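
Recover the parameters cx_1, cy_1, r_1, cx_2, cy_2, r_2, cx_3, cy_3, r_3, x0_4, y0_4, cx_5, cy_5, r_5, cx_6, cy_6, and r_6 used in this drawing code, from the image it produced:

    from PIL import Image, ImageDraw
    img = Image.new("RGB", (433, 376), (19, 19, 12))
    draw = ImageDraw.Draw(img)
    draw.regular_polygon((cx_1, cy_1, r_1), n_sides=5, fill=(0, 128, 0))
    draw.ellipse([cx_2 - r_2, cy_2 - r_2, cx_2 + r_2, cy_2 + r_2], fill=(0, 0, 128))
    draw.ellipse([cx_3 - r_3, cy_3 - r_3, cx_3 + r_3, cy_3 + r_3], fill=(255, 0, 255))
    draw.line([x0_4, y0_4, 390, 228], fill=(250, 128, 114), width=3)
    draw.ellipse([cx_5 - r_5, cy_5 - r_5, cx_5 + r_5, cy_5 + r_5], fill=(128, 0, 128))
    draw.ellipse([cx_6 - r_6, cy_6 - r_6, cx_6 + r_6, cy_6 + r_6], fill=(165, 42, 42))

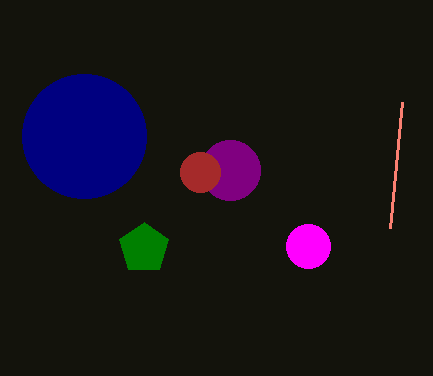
cx_1 = 144, cy_1 = 248, r_1 = 26, cx_2 = 84, cy_2 = 136, r_2 = 62, cx_3 = 308, cy_3 = 246, r_3 = 22, x0_4 = 402, y0_4 = 102, cx_5 = 230, cy_5 = 170, r_5 = 30, cx_6 = 200, cy_6 = 172, r_6 = 20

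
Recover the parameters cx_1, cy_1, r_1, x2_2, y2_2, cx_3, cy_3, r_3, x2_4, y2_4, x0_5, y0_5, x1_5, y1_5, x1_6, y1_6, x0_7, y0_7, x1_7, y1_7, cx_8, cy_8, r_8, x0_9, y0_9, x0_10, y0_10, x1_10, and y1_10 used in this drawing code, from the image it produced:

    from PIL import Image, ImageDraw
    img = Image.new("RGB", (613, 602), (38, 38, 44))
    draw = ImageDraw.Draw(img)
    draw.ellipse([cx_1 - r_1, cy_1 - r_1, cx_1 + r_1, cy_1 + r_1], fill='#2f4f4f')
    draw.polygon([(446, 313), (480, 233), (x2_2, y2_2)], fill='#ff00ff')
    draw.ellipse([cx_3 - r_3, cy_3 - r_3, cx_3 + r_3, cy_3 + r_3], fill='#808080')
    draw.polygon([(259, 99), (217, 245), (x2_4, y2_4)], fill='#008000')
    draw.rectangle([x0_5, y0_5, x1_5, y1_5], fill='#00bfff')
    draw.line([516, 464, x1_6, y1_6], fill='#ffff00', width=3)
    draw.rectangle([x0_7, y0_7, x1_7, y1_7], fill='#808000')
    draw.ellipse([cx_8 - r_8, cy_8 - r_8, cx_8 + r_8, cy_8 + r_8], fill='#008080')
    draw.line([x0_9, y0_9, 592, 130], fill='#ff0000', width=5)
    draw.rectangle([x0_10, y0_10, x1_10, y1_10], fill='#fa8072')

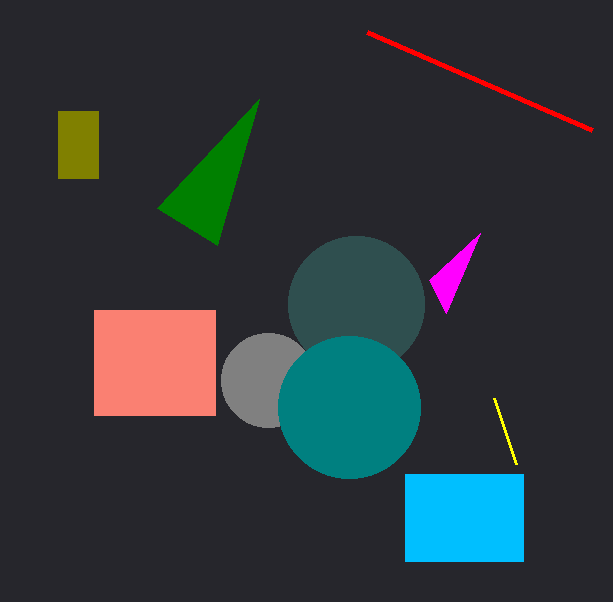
cx_1 = 356
cy_1 = 304
r_1 = 68
x2_2 = 429
y2_2 = 280
cx_3 = 268
cy_3 = 380
r_3 = 47
x2_4 = 157
y2_4 = 208
x0_5 = 405
y0_5 = 474
x1_5 = 523
y1_5 = 561
x1_6 = 494
y1_6 = 398
x0_7 = 58
y0_7 = 111
x1_7 = 98
y1_7 = 178
cx_8 = 349
cy_8 = 407
r_8 = 71
x0_9 = 367
y0_9 = 32
x0_10 = 94
y0_10 = 310
x1_10 = 215
y1_10 = 415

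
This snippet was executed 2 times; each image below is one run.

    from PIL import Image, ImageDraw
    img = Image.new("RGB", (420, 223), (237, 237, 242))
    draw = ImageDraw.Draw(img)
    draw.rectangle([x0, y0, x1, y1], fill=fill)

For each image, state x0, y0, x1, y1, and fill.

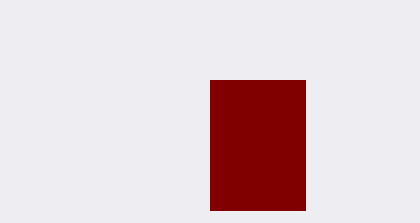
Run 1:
x0 = 210; y0 = 80; x1 = 305; y1 = 210; fill = 'maroon'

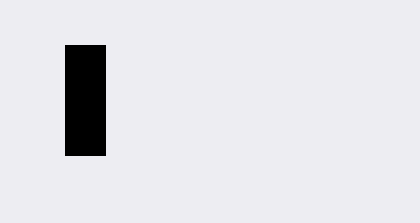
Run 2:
x0 = 65; y0 = 45; x1 = 105; y1 = 155; fill = 'black'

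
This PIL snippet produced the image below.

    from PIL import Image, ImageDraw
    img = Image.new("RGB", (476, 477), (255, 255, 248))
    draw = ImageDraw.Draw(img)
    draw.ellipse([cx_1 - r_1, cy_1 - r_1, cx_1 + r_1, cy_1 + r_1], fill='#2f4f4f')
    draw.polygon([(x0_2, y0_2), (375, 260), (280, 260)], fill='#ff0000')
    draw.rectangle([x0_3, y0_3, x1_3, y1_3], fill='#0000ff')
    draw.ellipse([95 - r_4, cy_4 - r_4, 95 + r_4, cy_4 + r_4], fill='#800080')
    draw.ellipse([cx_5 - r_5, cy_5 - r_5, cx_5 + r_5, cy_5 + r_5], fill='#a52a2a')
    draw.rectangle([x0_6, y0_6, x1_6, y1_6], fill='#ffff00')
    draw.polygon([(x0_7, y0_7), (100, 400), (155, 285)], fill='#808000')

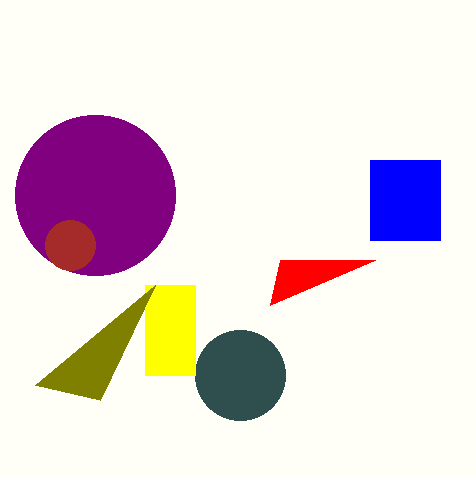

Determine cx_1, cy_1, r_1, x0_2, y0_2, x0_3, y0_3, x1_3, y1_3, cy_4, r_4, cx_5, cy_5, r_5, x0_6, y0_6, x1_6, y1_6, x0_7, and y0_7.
cx_1 = 240
cy_1 = 375
r_1 = 45
x0_2 = 270
y0_2 = 305
x0_3 = 370
y0_3 = 160
x1_3 = 440
y1_3 = 240
cy_4 = 195
r_4 = 80
cx_5 = 70
cy_5 = 245
r_5 = 25
x0_6 = 145
y0_6 = 285
x1_6 = 195
y1_6 = 375
x0_7 = 35
y0_7 = 385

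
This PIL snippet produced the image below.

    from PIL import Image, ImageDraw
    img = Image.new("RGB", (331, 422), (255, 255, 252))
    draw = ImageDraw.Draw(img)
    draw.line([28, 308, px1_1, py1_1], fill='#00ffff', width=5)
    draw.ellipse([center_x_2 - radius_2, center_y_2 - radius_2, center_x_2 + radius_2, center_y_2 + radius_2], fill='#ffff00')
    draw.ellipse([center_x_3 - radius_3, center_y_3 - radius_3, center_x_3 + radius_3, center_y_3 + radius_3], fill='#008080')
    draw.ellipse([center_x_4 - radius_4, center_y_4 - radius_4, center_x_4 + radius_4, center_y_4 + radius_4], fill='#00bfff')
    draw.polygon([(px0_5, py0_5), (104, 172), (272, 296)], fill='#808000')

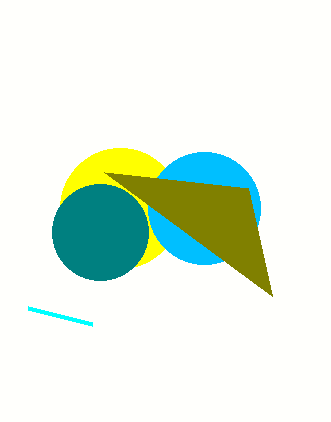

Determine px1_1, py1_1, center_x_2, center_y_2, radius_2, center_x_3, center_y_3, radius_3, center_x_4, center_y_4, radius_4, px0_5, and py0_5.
px1_1 = 92
py1_1 = 324
center_x_2 = 120
center_y_2 = 208
radius_2 = 60
center_x_3 = 100
center_y_3 = 232
radius_3 = 48
center_x_4 = 204
center_y_4 = 208
radius_4 = 56
px0_5 = 248
py0_5 = 188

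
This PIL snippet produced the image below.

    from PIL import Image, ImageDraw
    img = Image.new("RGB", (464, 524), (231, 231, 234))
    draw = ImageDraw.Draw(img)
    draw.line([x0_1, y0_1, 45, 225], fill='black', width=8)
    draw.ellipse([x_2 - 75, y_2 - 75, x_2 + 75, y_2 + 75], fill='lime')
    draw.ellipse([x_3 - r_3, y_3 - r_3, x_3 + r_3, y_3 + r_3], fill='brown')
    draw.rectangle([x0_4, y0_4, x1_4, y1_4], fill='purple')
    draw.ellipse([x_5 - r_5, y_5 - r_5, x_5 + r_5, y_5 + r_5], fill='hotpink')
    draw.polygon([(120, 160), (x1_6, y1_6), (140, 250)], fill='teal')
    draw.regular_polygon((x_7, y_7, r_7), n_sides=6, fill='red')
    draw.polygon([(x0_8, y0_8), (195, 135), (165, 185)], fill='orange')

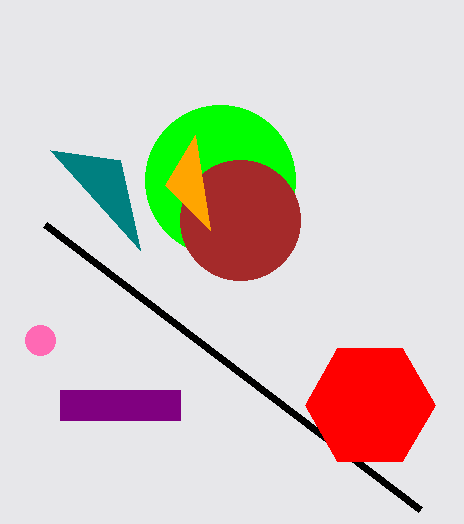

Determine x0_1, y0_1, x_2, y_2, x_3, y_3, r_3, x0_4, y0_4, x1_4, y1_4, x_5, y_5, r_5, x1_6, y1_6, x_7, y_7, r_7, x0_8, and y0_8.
x0_1 = 420
y0_1 = 510
x_2 = 220
y_2 = 180
x_3 = 240
y_3 = 220
r_3 = 60
x0_4 = 60
y0_4 = 390
x1_4 = 180
y1_4 = 420
x_5 = 40
y_5 = 340
r_5 = 15
x1_6 = 50
y1_6 = 150
x_7 = 370
y_7 = 405
r_7 = 65
x0_8 = 210
y0_8 = 230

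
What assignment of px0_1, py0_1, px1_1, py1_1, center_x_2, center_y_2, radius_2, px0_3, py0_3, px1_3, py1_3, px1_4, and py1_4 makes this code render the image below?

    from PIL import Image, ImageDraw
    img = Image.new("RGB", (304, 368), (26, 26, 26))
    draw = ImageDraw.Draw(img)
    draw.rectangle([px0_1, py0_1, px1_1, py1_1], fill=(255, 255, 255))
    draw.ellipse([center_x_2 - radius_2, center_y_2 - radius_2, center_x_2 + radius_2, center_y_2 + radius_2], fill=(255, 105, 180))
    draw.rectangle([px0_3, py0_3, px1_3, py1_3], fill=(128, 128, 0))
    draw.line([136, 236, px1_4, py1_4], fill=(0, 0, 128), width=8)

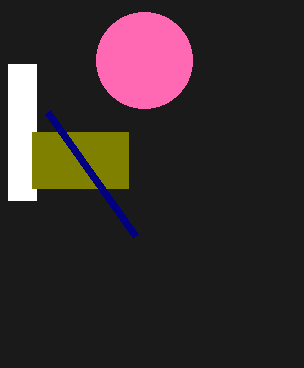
px0_1 = 8
py0_1 = 64
px1_1 = 36
py1_1 = 200
center_x_2 = 144
center_y_2 = 60
radius_2 = 48
px0_3 = 32
py0_3 = 132
px1_3 = 128
py1_3 = 188
px1_4 = 48
py1_4 = 112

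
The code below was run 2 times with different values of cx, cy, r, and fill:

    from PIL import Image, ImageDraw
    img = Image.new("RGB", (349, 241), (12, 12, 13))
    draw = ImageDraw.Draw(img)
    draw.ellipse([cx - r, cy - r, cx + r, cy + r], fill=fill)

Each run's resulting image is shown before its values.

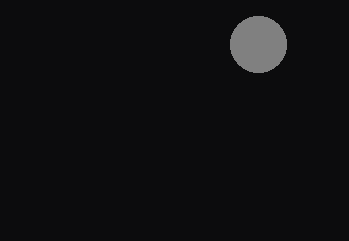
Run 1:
cx = 258, cy = 44, r = 28, fill = 'gray'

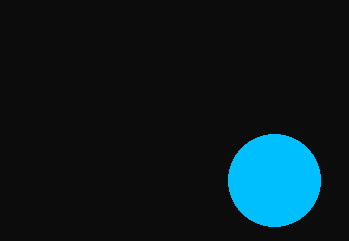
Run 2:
cx = 274; cy = 180; r = 46; fill = 'deepskyblue'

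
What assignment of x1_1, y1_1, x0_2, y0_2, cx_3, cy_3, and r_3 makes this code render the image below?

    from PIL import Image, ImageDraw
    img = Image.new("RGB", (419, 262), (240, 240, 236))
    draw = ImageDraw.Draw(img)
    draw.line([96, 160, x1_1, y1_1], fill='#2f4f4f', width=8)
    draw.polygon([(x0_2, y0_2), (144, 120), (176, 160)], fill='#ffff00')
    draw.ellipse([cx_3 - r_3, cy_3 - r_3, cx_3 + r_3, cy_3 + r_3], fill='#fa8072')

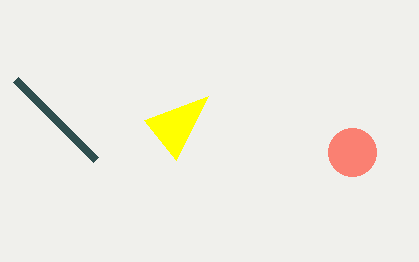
x1_1 = 16
y1_1 = 80
x0_2 = 208
y0_2 = 96
cx_3 = 352
cy_3 = 152
r_3 = 24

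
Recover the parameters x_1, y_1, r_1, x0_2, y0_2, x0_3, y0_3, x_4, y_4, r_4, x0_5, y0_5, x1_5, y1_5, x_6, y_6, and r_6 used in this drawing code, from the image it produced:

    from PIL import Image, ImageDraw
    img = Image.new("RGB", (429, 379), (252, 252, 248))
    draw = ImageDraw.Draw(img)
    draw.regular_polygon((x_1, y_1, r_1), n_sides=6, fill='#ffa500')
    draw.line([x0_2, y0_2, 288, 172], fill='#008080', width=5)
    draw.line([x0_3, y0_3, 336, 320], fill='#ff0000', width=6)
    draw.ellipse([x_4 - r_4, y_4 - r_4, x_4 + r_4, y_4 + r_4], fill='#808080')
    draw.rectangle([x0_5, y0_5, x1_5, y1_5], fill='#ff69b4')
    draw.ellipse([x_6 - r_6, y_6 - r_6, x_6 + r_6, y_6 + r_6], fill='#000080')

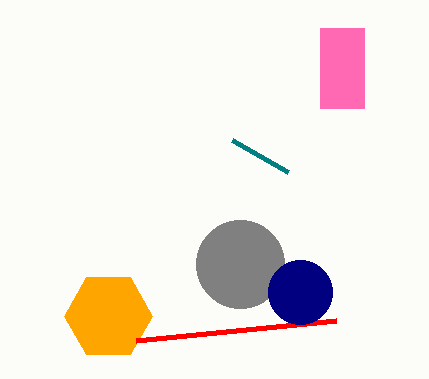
x_1 = 108; y_1 = 316; r_1 = 44; x0_2 = 232; y0_2 = 140; x0_3 = 136; y0_3 = 340; x_4 = 240; y_4 = 264; r_4 = 44; x0_5 = 320; y0_5 = 28; x1_5 = 364; y1_5 = 108; x_6 = 300; y_6 = 292; r_6 = 32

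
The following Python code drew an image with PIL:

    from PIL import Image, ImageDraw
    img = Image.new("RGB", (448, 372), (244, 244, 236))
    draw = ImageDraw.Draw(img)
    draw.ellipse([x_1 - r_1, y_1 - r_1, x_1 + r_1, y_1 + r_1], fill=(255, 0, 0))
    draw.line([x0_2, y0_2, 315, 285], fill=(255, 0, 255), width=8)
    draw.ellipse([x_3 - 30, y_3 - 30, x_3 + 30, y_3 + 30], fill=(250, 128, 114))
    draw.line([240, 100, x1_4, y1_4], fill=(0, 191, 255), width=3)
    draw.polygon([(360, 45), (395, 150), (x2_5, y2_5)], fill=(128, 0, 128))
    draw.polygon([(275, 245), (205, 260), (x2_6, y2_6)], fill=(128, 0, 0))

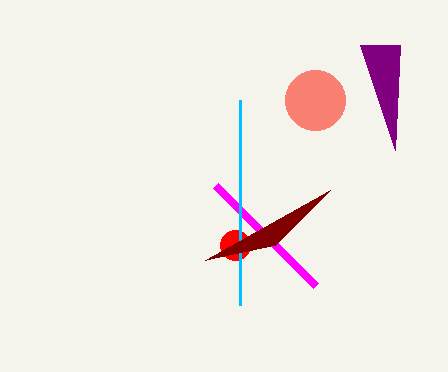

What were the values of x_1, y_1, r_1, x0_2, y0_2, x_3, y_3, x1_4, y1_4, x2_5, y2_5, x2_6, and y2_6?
x_1 = 235
y_1 = 245
r_1 = 15
x0_2 = 215
y0_2 = 185
x_3 = 315
y_3 = 100
x1_4 = 240
y1_4 = 305
x2_5 = 400
y2_5 = 45
x2_6 = 330
y2_6 = 190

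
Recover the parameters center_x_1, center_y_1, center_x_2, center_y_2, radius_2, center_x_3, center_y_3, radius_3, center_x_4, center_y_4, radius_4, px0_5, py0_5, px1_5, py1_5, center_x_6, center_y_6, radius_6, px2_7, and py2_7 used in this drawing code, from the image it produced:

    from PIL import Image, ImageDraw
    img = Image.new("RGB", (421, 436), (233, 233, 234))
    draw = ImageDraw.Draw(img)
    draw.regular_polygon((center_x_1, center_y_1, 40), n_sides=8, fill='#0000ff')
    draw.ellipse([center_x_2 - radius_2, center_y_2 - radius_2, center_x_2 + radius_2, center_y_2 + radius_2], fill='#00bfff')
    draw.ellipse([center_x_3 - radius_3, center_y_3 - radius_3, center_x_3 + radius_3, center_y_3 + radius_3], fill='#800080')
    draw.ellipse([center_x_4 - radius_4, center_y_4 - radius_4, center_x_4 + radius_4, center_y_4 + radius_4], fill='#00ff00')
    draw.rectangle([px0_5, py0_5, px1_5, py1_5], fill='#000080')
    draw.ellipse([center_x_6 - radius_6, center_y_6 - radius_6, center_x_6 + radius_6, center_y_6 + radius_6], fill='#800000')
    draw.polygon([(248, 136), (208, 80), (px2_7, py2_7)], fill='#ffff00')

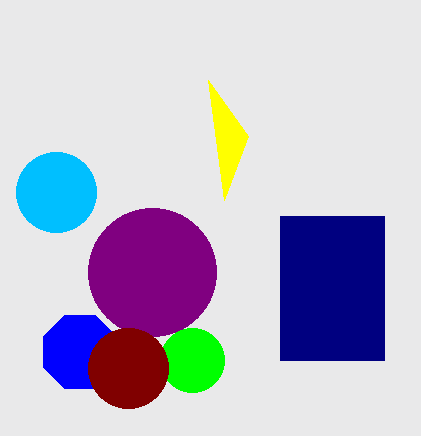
center_x_1 = 80, center_y_1 = 352, center_x_2 = 56, center_y_2 = 192, radius_2 = 40, center_x_3 = 152, center_y_3 = 272, radius_3 = 64, center_x_4 = 192, center_y_4 = 360, radius_4 = 32, px0_5 = 280, py0_5 = 216, px1_5 = 384, py1_5 = 360, center_x_6 = 128, center_y_6 = 368, radius_6 = 40, px2_7 = 224, py2_7 = 200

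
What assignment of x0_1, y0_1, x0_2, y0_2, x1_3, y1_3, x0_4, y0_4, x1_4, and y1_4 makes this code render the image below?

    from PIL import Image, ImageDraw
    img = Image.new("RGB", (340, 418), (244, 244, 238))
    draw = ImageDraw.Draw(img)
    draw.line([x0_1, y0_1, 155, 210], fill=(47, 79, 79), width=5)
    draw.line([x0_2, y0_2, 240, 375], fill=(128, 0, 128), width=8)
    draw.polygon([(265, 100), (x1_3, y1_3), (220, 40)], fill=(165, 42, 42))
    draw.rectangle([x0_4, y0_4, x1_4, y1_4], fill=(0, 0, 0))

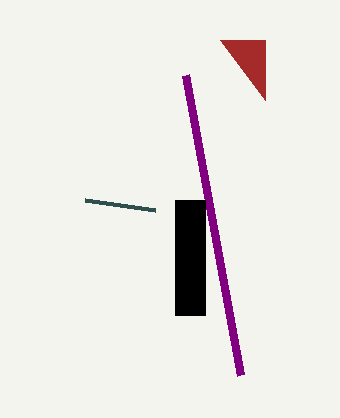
x0_1 = 85, y0_1 = 200, x0_2 = 185, y0_2 = 75, x1_3 = 265, y1_3 = 40, x0_4 = 175, y0_4 = 200, x1_4 = 205, y1_4 = 315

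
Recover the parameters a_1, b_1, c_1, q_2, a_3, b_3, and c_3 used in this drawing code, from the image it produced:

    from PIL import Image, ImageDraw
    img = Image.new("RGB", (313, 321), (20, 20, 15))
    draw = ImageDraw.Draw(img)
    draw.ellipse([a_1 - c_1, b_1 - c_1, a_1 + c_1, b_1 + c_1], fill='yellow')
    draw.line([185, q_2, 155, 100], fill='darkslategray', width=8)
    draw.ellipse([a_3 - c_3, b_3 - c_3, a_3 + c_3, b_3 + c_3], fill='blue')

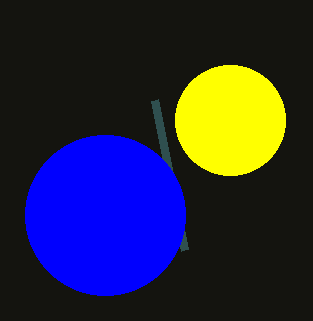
a_1 = 230
b_1 = 120
c_1 = 55
q_2 = 250
a_3 = 105
b_3 = 215
c_3 = 80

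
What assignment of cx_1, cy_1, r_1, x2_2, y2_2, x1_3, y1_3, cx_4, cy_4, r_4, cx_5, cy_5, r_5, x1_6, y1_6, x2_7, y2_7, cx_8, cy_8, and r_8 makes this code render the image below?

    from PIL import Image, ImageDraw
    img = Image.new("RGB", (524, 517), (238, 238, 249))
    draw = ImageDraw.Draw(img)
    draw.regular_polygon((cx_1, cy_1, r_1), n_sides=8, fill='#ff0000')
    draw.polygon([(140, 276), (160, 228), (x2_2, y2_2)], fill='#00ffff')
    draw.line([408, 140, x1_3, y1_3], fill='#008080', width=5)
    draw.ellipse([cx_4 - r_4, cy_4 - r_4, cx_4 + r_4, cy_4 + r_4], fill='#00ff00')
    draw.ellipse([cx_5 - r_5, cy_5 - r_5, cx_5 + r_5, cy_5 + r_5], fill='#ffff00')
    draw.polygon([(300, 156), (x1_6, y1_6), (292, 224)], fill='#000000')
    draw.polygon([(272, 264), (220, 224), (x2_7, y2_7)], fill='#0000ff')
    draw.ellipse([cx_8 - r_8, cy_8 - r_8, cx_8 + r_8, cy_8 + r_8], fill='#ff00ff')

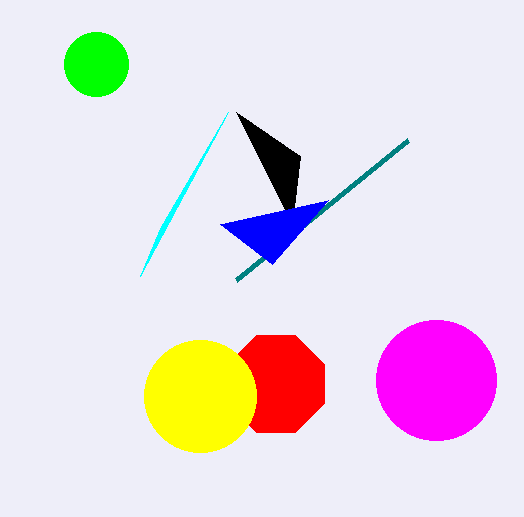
cx_1 = 276, cy_1 = 384, r_1 = 52, x2_2 = 228, y2_2 = 112, x1_3 = 236, y1_3 = 280, cx_4 = 96, cy_4 = 64, r_4 = 32, cx_5 = 200, cy_5 = 396, r_5 = 56, x1_6 = 236, y1_6 = 112, x2_7 = 328, y2_7 = 200, cx_8 = 436, cy_8 = 380, r_8 = 60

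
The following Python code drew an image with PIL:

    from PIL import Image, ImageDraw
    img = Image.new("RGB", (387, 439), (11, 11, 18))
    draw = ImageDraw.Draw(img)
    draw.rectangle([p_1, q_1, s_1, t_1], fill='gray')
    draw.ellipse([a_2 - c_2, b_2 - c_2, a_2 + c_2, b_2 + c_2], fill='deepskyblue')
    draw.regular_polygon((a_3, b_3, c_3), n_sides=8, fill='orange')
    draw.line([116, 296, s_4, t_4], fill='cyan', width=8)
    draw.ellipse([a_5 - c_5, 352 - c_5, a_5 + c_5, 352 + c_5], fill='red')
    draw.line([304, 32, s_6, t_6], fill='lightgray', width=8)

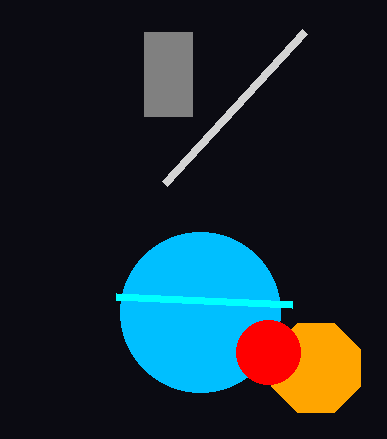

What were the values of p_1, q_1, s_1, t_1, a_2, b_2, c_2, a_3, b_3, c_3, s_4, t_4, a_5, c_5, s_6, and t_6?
p_1 = 144; q_1 = 32; s_1 = 192; t_1 = 116; a_2 = 200; b_2 = 312; c_2 = 80; a_3 = 316; b_3 = 368; c_3 = 48; s_4 = 292; t_4 = 304; a_5 = 268; c_5 = 32; s_6 = 164; t_6 = 184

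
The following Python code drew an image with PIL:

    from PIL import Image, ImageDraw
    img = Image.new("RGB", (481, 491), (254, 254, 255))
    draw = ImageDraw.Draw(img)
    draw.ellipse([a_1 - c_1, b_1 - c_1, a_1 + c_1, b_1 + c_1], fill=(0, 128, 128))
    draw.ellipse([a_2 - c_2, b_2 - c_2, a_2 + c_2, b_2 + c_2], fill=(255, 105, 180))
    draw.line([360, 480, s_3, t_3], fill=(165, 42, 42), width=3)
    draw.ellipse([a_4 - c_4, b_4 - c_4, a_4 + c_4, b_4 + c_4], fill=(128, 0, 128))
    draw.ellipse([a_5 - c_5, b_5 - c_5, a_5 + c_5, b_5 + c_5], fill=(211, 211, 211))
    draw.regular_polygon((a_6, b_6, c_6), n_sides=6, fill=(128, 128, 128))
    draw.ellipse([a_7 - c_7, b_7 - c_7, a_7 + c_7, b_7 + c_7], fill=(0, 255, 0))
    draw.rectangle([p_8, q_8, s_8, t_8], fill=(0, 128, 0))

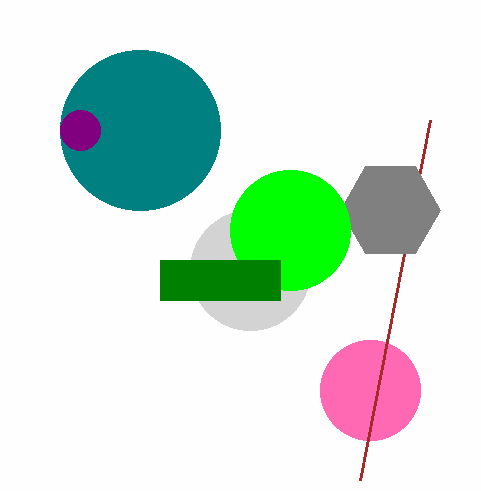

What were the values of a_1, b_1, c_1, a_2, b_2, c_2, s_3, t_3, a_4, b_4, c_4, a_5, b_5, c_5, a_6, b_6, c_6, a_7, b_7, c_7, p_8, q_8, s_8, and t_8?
a_1 = 140, b_1 = 130, c_1 = 80, a_2 = 370, b_2 = 390, c_2 = 50, s_3 = 430, t_3 = 120, a_4 = 80, b_4 = 130, c_4 = 20, a_5 = 250, b_5 = 270, c_5 = 60, a_6 = 390, b_6 = 210, c_6 = 50, a_7 = 290, b_7 = 230, c_7 = 60, p_8 = 160, q_8 = 260, s_8 = 280, t_8 = 300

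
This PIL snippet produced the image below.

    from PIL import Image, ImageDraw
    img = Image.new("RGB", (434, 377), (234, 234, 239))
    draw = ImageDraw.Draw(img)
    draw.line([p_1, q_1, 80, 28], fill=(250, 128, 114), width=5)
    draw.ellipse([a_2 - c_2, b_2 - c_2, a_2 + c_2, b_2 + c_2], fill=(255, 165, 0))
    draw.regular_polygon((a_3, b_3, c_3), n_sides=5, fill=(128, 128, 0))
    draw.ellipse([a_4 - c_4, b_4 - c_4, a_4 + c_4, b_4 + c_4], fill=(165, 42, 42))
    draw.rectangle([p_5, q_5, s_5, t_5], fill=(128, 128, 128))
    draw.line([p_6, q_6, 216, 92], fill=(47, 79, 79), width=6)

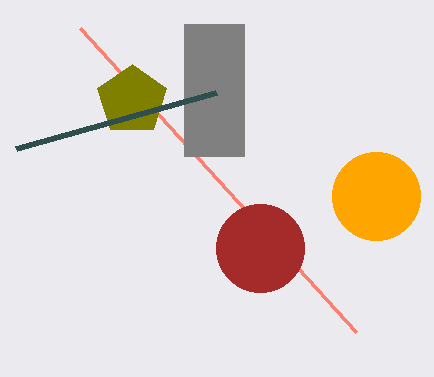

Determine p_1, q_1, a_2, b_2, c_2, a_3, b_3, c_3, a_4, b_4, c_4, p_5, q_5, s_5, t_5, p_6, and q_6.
p_1 = 356, q_1 = 332, a_2 = 376, b_2 = 196, c_2 = 44, a_3 = 132, b_3 = 100, c_3 = 36, a_4 = 260, b_4 = 248, c_4 = 44, p_5 = 184, q_5 = 24, s_5 = 244, t_5 = 156, p_6 = 16, q_6 = 148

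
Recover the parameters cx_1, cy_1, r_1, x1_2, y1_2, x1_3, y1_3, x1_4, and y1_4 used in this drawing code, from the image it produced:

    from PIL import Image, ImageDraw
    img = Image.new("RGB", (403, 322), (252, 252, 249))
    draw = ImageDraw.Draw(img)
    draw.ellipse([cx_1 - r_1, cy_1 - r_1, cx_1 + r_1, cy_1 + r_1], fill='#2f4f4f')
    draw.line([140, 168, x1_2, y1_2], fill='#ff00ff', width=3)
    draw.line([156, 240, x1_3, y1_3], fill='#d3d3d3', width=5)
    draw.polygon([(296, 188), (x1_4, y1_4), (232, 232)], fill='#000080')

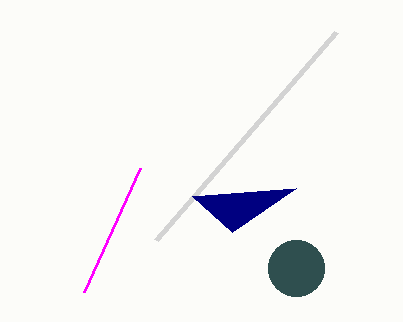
cx_1 = 296; cy_1 = 268; r_1 = 28; x1_2 = 84; y1_2 = 292; x1_3 = 336; y1_3 = 32; x1_4 = 192; y1_4 = 196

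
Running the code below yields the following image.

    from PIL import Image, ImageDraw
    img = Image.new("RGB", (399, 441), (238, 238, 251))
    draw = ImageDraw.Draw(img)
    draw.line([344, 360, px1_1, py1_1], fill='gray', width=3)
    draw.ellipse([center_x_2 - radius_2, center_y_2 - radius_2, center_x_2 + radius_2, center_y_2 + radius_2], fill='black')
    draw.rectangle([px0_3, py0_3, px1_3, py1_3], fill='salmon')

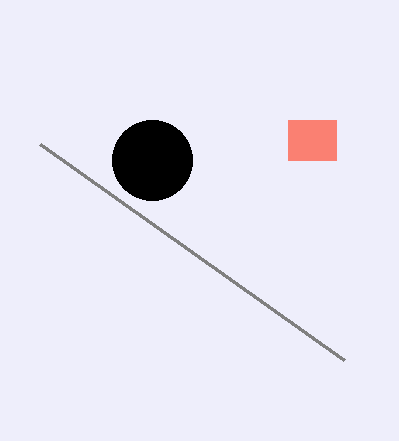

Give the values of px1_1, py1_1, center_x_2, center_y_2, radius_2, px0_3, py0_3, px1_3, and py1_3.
px1_1 = 40; py1_1 = 144; center_x_2 = 152; center_y_2 = 160; radius_2 = 40; px0_3 = 288; py0_3 = 120; px1_3 = 336; py1_3 = 160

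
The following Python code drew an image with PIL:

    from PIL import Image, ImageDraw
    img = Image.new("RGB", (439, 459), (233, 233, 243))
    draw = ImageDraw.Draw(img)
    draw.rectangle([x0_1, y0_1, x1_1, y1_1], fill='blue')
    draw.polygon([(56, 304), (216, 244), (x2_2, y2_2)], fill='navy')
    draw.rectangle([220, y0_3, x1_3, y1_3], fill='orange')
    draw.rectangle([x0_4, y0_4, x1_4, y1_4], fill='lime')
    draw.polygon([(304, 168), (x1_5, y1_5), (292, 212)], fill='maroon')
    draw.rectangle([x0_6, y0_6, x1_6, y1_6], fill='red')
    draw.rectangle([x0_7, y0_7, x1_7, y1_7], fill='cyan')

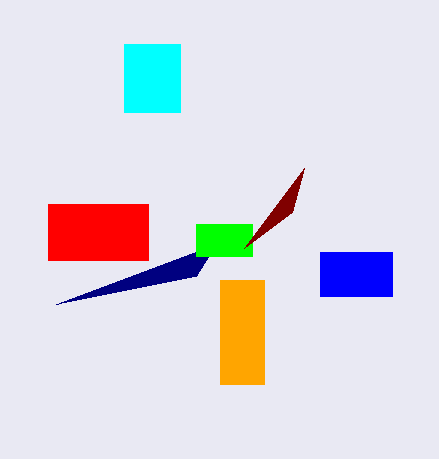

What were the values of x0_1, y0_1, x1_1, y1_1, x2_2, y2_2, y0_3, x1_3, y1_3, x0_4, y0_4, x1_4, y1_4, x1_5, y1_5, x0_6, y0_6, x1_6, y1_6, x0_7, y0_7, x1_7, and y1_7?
x0_1 = 320, y0_1 = 252, x1_1 = 392, y1_1 = 296, x2_2 = 196, y2_2 = 276, y0_3 = 280, x1_3 = 264, y1_3 = 384, x0_4 = 196, y0_4 = 224, x1_4 = 252, y1_4 = 256, x1_5 = 244, y1_5 = 248, x0_6 = 48, y0_6 = 204, x1_6 = 148, y1_6 = 260, x0_7 = 124, y0_7 = 44, x1_7 = 180, y1_7 = 112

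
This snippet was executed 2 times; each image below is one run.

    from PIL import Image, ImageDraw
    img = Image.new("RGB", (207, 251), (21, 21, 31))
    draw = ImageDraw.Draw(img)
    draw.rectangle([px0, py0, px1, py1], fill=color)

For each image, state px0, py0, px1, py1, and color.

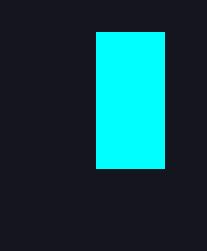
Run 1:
px0 = 96; py0 = 32; px1 = 164; py1 = 168; color = 'cyan'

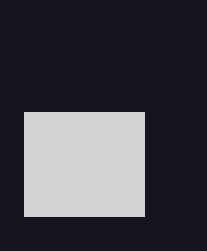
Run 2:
px0 = 24; py0 = 112; px1 = 144; py1 = 216; color = 'lightgray'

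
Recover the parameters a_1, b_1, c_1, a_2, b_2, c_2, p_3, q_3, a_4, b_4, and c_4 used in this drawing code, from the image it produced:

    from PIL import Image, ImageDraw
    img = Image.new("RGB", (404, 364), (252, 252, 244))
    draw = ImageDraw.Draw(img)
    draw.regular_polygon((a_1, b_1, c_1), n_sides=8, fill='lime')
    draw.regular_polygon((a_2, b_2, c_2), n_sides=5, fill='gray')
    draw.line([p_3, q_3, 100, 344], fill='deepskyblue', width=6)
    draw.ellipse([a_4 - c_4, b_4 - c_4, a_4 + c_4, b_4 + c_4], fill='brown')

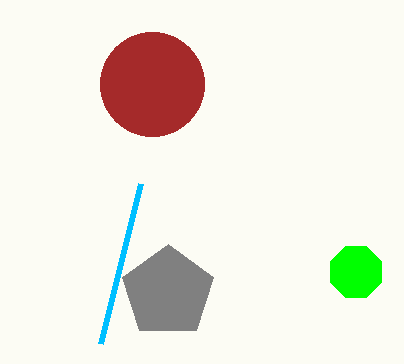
a_1 = 356, b_1 = 272, c_1 = 28, a_2 = 168, b_2 = 292, c_2 = 48, p_3 = 140, q_3 = 184, a_4 = 152, b_4 = 84, c_4 = 52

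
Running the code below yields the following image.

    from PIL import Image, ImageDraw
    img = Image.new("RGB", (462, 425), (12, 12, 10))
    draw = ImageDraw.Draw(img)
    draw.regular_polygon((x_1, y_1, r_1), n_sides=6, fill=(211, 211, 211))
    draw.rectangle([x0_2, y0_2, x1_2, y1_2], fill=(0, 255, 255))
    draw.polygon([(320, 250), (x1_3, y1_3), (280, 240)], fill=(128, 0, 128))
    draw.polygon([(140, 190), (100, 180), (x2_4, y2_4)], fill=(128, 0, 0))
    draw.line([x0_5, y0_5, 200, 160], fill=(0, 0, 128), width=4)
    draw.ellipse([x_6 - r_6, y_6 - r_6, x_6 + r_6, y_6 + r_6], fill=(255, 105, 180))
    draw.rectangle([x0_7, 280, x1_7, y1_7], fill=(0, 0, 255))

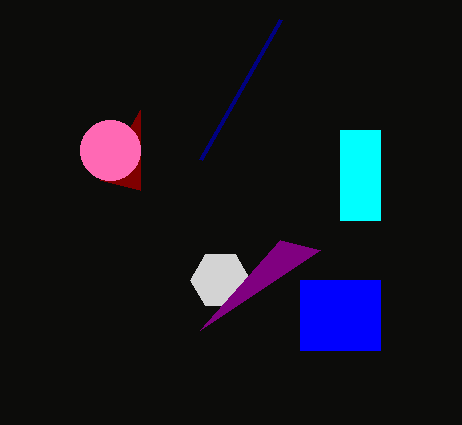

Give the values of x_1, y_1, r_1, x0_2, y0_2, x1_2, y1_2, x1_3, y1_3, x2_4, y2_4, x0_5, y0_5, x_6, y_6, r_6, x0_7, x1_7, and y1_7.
x_1 = 220; y_1 = 280; r_1 = 30; x0_2 = 340; y0_2 = 130; x1_2 = 380; y1_2 = 220; x1_3 = 200; y1_3 = 330; x2_4 = 140; y2_4 = 110; x0_5 = 280; y0_5 = 20; x_6 = 110; y_6 = 150; r_6 = 30; x0_7 = 300; x1_7 = 380; y1_7 = 350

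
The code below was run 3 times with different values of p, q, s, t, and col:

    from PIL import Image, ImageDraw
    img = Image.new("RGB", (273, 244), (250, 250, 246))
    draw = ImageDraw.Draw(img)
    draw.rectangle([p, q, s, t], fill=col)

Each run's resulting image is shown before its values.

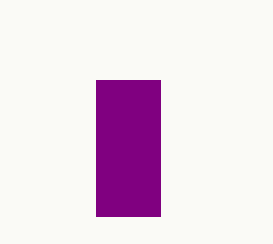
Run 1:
p = 96, q = 80, s = 160, t = 216, col = 'purple'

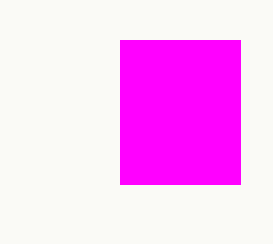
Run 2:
p = 120
q = 40
s = 240
t = 184
col = 'magenta'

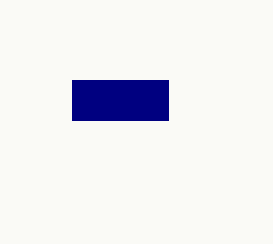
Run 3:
p = 72, q = 80, s = 168, t = 120, col = 'navy'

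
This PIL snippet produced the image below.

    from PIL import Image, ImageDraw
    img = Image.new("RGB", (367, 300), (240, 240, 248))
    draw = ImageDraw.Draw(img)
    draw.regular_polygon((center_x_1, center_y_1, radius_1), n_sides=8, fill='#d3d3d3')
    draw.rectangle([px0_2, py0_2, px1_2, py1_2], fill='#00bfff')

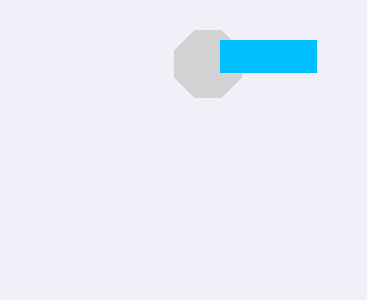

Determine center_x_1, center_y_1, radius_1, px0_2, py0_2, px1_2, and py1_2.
center_x_1 = 208
center_y_1 = 64
radius_1 = 36
px0_2 = 220
py0_2 = 40
px1_2 = 316
py1_2 = 72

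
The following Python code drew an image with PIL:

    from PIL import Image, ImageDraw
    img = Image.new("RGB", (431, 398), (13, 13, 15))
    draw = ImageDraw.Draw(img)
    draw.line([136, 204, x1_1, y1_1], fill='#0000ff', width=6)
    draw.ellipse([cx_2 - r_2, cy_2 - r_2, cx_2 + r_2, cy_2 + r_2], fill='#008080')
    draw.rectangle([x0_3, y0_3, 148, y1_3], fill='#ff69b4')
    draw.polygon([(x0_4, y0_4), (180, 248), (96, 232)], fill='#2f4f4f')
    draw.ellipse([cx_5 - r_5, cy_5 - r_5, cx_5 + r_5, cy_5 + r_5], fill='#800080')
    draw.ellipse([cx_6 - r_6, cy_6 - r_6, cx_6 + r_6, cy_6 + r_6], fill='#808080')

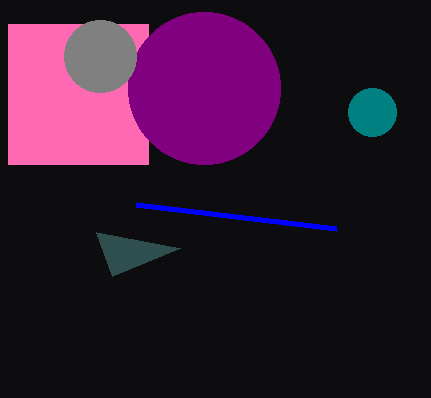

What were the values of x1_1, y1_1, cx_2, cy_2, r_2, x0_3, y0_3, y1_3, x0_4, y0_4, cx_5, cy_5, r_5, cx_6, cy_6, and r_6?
x1_1 = 336, y1_1 = 228, cx_2 = 372, cy_2 = 112, r_2 = 24, x0_3 = 8, y0_3 = 24, y1_3 = 164, x0_4 = 112, y0_4 = 276, cx_5 = 204, cy_5 = 88, r_5 = 76, cx_6 = 100, cy_6 = 56, r_6 = 36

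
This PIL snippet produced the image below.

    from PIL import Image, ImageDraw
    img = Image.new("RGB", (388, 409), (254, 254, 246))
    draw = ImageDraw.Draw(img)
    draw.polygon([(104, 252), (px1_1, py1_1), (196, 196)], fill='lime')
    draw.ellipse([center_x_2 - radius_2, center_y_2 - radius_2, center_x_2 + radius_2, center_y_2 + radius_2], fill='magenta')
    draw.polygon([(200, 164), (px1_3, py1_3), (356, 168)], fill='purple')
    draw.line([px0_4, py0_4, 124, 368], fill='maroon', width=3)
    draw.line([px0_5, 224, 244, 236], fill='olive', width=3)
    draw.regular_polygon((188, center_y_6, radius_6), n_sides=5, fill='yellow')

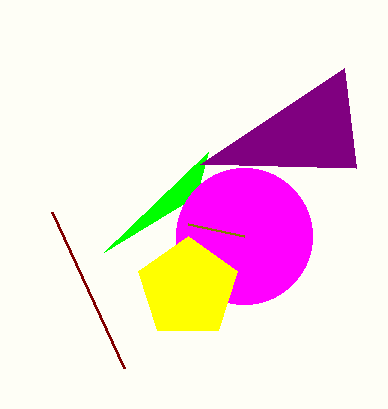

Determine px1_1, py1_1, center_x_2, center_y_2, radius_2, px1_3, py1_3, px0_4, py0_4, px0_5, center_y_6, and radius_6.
px1_1 = 208, py1_1 = 152, center_x_2 = 244, center_y_2 = 236, radius_2 = 68, px1_3 = 344, py1_3 = 68, px0_4 = 52, py0_4 = 212, px0_5 = 188, center_y_6 = 288, radius_6 = 52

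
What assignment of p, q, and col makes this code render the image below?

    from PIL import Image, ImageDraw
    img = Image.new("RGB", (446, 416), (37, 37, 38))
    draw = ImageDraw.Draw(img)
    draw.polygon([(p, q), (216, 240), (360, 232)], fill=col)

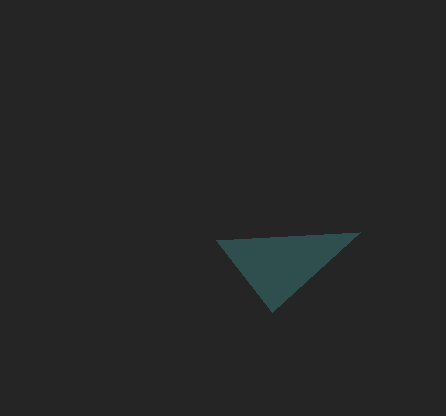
p = 272, q = 312, col = 'darkslategray'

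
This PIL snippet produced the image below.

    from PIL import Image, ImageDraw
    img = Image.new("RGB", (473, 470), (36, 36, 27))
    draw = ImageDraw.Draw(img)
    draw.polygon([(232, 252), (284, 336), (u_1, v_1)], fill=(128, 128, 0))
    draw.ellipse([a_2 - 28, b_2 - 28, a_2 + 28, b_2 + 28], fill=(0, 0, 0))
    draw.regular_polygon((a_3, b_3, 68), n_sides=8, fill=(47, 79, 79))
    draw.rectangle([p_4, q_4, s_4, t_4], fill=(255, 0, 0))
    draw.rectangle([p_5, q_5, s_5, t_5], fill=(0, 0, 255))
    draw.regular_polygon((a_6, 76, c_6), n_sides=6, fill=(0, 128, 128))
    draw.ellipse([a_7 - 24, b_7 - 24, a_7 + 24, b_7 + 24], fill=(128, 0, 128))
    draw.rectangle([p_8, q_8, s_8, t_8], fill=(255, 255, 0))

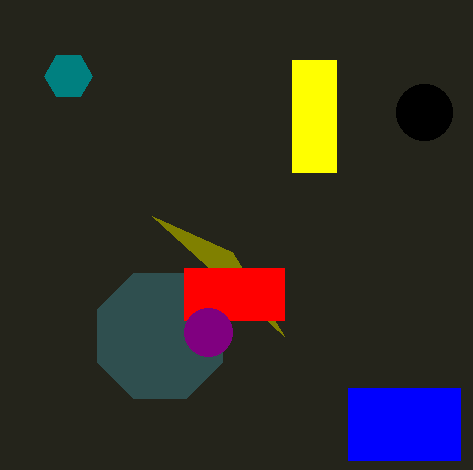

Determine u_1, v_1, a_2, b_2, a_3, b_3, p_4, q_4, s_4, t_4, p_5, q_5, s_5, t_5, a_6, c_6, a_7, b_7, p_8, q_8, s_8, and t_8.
u_1 = 152
v_1 = 216
a_2 = 424
b_2 = 112
a_3 = 160
b_3 = 336
p_4 = 184
q_4 = 268
s_4 = 284
t_4 = 320
p_5 = 348
q_5 = 388
s_5 = 460
t_5 = 460
a_6 = 68
c_6 = 24
a_7 = 208
b_7 = 332
p_8 = 292
q_8 = 60
s_8 = 336
t_8 = 172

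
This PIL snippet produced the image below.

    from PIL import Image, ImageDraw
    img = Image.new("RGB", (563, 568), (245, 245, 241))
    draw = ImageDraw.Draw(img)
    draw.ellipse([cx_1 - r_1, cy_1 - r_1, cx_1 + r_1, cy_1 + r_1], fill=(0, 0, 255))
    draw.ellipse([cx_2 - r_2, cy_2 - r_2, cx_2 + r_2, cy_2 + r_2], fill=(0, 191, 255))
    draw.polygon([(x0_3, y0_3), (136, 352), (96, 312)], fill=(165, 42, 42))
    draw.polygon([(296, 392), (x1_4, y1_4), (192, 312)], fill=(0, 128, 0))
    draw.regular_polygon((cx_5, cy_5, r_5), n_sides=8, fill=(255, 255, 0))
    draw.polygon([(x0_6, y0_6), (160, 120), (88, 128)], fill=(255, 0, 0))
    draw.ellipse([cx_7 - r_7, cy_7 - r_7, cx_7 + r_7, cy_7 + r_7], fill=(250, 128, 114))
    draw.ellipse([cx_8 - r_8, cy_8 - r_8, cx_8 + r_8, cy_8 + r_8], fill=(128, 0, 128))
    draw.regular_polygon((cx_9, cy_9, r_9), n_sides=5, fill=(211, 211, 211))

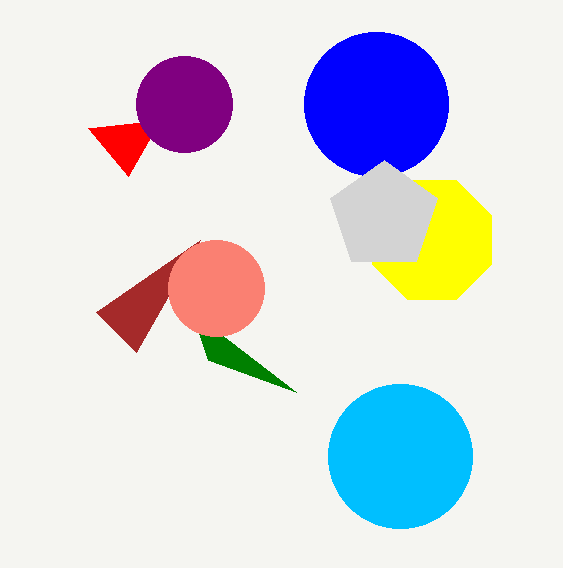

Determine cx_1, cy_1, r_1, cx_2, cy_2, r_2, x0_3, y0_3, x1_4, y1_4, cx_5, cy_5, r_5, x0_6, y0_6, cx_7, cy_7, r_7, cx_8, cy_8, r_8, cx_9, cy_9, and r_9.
cx_1 = 376; cy_1 = 104; r_1 = 72; cx_2 = 400; cy_2 = 456; r_2 = 72; x0_3 = 200; y0_3 = 240; x1_4 = 208; y1_4 = 360; cx_5 = 432; cy_5 = 240; r_5 = 64; x0_6 = 128; y0_6 = 176; cx_7 = 216; cy_7 = 288; r_7 = 48; cx_8 = 184; cy_8 = 104; r_8 = 48; cx_9 = 384; cy_9 = 216; r_9 = 56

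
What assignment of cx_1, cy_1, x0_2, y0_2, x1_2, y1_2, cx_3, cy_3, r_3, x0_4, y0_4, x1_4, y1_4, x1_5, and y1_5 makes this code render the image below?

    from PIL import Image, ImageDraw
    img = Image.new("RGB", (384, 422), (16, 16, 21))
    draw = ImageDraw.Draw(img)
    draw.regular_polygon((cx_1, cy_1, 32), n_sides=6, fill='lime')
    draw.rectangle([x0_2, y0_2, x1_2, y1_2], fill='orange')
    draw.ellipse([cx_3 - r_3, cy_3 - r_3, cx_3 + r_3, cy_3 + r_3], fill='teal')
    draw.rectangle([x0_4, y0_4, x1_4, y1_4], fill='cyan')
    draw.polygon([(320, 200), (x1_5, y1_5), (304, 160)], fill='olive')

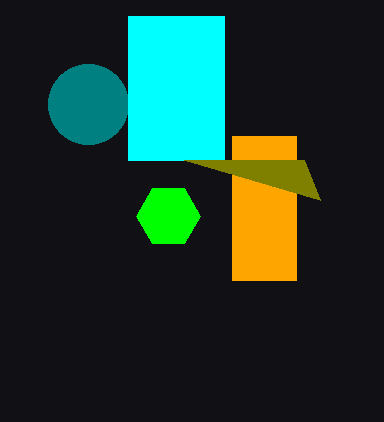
cx_1 = 168; cy_1 = 216; x0_2 = 232; y0_2 = 136; x1_2 = 296; y1_2 = 280; cx_3 = 88; cy_3 = 104; r_3 = 40; x0_4 = 128; y0_4 = 16; x1_4 = 224; y1_4 = 160; x1_5 = 184; y1_5 = 160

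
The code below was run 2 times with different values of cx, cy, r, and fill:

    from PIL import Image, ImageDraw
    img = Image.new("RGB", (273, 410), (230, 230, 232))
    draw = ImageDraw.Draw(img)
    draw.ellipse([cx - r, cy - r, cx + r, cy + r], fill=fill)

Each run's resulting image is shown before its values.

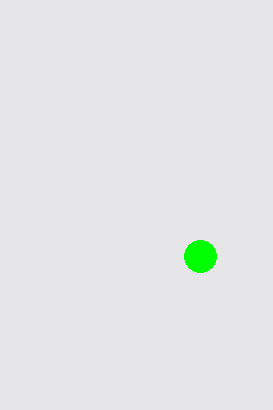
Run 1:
cx = 200, cy = 256, r = 16, fill = 'lime'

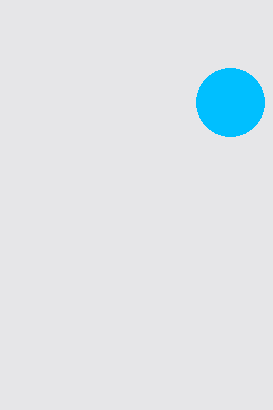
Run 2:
cx = 230; cy = 102; r = 34; fill = 'deepskyblue'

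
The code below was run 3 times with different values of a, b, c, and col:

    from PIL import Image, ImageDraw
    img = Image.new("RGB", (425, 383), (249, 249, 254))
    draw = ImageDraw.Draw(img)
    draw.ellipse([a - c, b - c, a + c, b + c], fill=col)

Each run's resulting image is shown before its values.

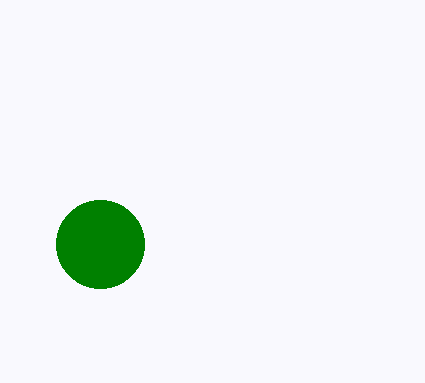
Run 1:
a = 100, b = 244, c = 44, col = 'green'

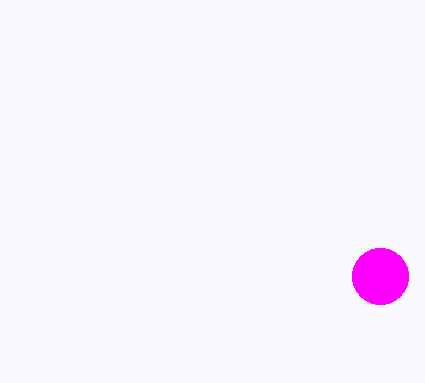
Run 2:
a = 380, b = 276, c = 28, col = 'magenta'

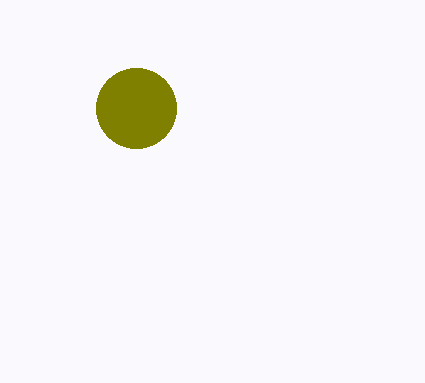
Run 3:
a = 136, b = 108, c = 40, col = 'olive'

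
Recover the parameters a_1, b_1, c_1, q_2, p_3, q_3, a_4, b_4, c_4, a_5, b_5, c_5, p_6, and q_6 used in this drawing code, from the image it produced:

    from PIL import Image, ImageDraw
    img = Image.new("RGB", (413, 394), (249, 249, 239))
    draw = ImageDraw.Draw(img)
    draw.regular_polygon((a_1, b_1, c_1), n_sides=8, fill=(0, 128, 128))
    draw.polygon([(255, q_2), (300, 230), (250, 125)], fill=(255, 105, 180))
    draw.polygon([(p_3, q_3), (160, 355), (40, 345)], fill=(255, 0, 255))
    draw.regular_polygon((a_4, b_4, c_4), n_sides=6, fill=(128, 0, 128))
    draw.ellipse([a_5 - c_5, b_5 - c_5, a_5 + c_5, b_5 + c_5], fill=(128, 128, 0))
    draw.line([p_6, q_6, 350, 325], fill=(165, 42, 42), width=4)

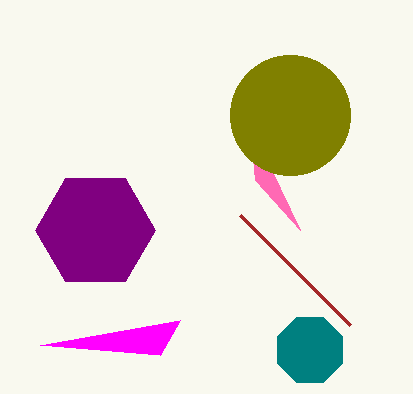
a_1 = 310
b_1 = 350
c_1 = 35
q_2 = 180
p_3 = 180
q_3 = 320
a_4 = 95
b_4 = 230
c_4 = 60
a_5 = 290
b_5 = 115
c_5 = 60
p_6 = 240
q_6 = 215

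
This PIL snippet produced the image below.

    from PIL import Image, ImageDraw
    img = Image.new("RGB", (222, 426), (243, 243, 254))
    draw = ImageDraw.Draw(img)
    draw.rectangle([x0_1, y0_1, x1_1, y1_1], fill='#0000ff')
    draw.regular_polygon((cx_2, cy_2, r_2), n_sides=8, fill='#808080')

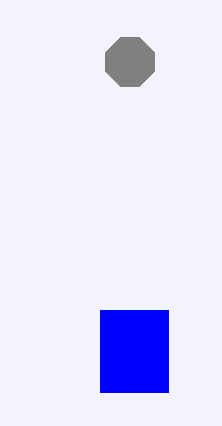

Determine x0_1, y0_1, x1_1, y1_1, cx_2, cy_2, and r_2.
x0_1 = 100
y0_1 = 310
x1_1 = 168
y1_1 = 392
cx_2 = 130
cy_2 = 62
r_2 = 26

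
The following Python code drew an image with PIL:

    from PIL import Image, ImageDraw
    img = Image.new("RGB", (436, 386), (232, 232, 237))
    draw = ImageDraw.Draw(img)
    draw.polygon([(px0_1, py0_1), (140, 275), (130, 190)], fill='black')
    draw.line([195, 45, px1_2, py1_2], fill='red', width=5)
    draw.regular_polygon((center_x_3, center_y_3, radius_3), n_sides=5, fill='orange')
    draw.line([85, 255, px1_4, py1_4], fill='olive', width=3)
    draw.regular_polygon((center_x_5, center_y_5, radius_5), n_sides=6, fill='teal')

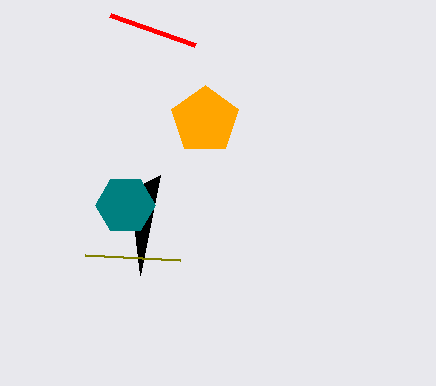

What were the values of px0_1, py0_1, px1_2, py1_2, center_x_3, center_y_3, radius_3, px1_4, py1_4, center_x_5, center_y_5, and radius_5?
px0_1 = 160, py0_1 = 175, px1_2 = 110, py1_2 = 15, center_x_3 = 205, center_y_3 = 120, radius_3 = 35, px1_4 = 180, py1_4 = 260, center_x_5 = 125, center_y_5 = 205, radius_5 = 30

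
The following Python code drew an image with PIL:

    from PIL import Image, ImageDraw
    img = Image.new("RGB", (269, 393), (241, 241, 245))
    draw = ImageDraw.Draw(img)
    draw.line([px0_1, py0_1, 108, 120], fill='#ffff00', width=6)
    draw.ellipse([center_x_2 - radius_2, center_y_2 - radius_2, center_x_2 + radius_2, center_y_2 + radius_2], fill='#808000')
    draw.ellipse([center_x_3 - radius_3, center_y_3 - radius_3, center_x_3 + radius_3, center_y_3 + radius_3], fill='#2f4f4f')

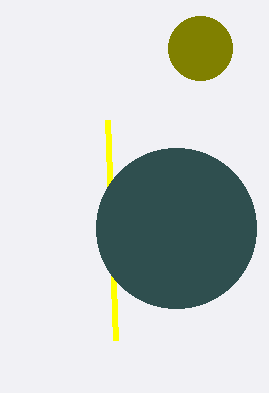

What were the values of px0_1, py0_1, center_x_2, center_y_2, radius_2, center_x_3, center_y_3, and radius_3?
px0_1 = 116
py0_1 = 340
center_x_2 = 200
center_y_2 = 48
radius_2 = 32
center_x_3 = 176
center_y_3 = 228
radius_3 = 80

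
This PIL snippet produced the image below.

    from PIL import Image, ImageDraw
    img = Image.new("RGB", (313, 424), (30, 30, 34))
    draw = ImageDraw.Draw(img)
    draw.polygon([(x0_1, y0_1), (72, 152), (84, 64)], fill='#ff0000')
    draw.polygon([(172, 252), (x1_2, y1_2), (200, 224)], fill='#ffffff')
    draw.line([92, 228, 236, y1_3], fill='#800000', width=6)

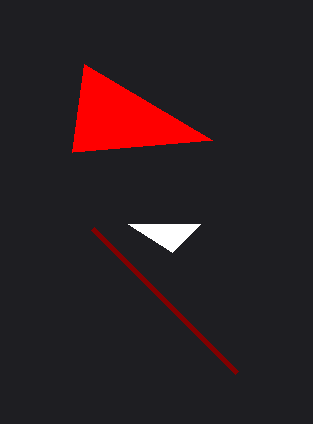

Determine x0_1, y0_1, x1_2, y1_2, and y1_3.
x0_1 = 212, y0_1 = 140, x1_2 = 128, y1_2 = 224, y1_3 = 372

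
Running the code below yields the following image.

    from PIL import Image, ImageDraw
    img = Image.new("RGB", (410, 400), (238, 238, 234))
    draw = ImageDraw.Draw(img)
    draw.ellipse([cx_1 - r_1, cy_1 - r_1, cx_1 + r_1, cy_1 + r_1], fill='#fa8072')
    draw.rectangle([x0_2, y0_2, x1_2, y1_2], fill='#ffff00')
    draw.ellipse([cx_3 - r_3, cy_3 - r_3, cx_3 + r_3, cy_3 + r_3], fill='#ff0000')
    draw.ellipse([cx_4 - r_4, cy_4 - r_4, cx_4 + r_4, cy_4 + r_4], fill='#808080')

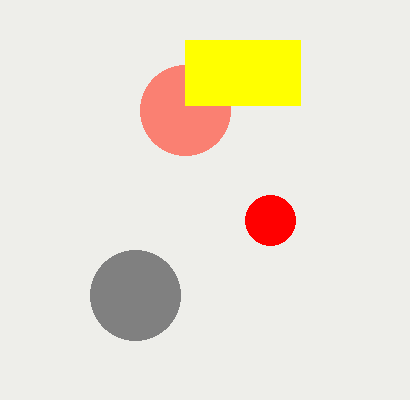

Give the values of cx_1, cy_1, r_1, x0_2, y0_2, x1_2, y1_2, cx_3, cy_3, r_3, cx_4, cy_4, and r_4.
cx_1 = 185; cy_1 = 110; r_1 = 45; x0_2 = 185; y0_2 = 40; x1_2 = 300; y1_2 = 105; cx_3 = 270; cy_3 = 220; r_3 = 25; cx_4 = 135; cy_4 = 295; r_4 = 45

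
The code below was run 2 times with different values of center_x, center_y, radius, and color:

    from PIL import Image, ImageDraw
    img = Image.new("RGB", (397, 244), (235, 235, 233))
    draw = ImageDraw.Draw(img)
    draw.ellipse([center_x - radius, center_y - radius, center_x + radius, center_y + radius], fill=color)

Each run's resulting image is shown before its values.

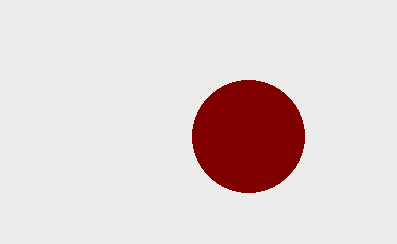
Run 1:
center_x = 248; center_y = 136; radius = 56; color = 'maroon'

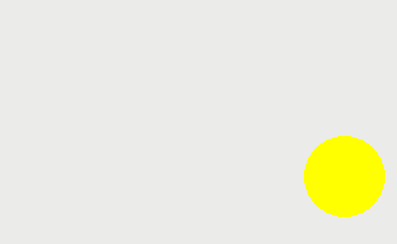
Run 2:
center_x = 344, center_y = 176, radius = 40, color = 'yellow'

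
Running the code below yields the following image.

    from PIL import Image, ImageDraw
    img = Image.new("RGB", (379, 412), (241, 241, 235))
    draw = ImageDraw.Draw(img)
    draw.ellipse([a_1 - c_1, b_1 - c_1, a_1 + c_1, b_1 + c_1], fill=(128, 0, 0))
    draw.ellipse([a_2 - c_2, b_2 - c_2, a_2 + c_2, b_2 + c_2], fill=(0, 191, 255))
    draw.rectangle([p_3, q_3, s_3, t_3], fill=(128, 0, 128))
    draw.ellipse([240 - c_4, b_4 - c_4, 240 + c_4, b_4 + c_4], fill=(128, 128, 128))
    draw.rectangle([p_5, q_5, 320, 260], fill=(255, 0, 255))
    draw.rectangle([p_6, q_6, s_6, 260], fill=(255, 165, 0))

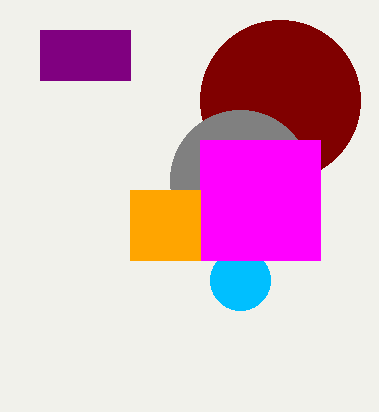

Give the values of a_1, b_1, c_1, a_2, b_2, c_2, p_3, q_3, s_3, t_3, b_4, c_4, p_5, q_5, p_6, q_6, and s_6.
a_1 = 280; b_1 = 100; c_1 = 80; a_2 = 240; b_2 = 280; c_2 = 30; p_3 = 40; q_3 = 30; s_3 = 130; t_3 = 80; b_4 = 180; c_4 = 70; p_5 = 200; q_5 = 140; p_6 = 130; q_6 = 190; s_6 = 200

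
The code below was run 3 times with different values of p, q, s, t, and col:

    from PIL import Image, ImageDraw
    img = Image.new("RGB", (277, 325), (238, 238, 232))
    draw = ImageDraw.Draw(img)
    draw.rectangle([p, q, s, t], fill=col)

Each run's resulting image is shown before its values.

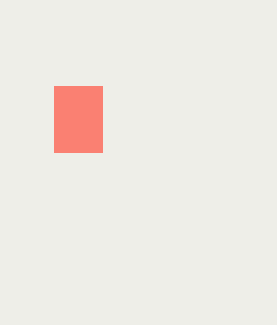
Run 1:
p = 54
q = 86
s = 102
t = 152
col = 'salmon'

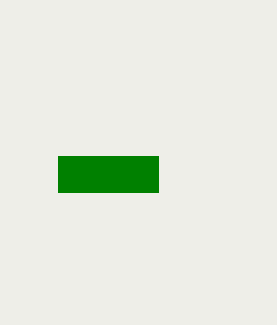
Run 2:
p = 58, q = 156, s = 158, t = 192, col = 'green'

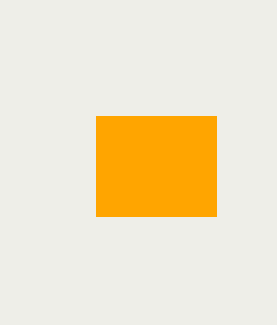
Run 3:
p = 96
q = 116
s = 216
t = 216
col = 'orange'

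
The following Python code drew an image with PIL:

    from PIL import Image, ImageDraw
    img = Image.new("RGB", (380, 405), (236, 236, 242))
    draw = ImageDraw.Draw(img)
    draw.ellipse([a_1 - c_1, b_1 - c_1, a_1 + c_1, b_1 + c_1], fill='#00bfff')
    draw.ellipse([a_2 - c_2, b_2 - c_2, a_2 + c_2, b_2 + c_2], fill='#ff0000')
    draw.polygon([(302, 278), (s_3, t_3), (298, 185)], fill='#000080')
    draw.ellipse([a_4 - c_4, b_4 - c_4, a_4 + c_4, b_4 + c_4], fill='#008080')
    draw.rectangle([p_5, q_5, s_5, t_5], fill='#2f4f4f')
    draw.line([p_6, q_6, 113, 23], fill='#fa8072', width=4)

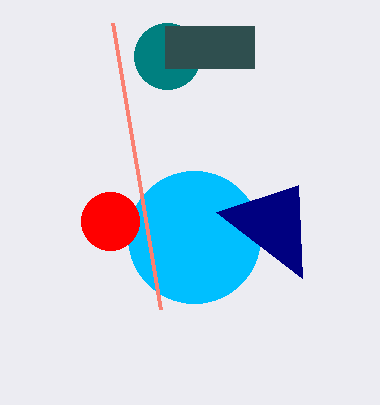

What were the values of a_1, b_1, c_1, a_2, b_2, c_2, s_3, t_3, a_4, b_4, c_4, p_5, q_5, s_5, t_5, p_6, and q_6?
a_1 = 194
b_1 = 237
c_1 = 66
a_2 = 110
b_2 = 221
c_2 = 29
s_3 = 216
t_3 = 212
a_4 = 167
b_4 = 56
c_4 = 33
p_5 = 165
q_5 = 26
s_5 = 254
t_5 = 68
p_6 = 161
q_6 = 309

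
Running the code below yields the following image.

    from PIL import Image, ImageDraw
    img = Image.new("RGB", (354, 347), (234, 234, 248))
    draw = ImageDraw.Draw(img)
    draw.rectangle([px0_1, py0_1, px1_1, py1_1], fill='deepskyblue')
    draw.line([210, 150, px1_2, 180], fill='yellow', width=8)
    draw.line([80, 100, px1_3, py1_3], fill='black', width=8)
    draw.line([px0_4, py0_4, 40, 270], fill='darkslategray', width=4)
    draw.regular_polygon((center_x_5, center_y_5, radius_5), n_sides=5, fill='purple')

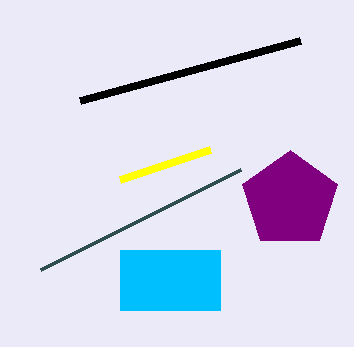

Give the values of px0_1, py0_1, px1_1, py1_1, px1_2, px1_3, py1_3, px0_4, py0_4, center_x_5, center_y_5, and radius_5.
px0_1 = 120
py0_1 = 250
px1_1 = 220
py1_1 = 310
px1_2 = 120
px1_3 = 300
py1_3 = 40
px0_4 = 240
py0_4 = 170
center_x_5 = 290
center_y_5 = 200
radius_5 = 50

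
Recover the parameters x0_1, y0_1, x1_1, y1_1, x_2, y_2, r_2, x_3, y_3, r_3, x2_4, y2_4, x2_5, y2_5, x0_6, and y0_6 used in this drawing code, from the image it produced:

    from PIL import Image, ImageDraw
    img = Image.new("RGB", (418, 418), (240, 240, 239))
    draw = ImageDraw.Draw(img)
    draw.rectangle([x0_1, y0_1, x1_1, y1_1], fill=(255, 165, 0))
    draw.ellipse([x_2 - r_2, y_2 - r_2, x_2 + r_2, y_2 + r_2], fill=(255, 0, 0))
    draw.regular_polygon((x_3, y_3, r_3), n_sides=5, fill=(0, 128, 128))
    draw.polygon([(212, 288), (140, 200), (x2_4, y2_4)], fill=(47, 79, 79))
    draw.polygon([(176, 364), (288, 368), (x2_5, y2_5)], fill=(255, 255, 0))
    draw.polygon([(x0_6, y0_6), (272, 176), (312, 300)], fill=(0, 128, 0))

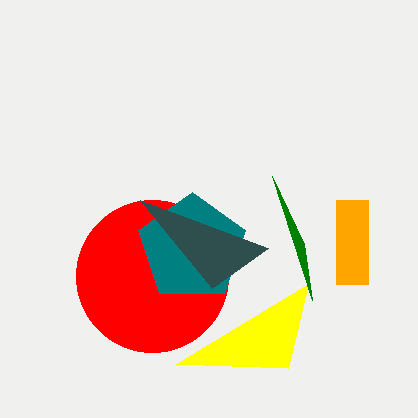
x0_1 = 336; y0_1 = 200; x1_1 = 368; y1_1 = 284; x_2 = 152; y_2 = 276; r_2 = 76; x_3 = 192; y_3 = 248; r_3 = 56; x2_4 = 268; y2_4 = 248; x2_5 = 308; y2_5 = 284; x0_6 = 304; y0_6 = 244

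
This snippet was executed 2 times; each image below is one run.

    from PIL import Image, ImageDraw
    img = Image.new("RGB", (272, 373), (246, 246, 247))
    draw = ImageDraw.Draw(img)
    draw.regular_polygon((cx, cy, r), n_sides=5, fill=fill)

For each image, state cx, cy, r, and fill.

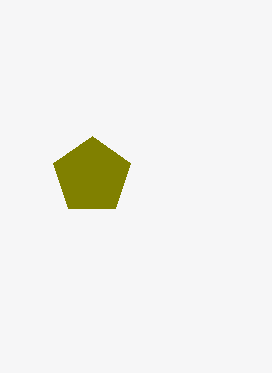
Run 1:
cx = 92
cy = 176
r = 40
fill = 'olive'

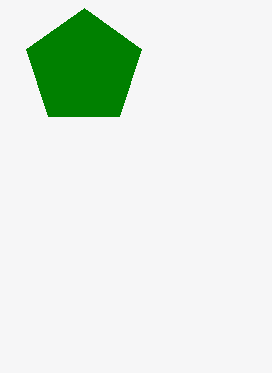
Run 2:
cx = 84, cy = 68, r = 60, fill = 'green'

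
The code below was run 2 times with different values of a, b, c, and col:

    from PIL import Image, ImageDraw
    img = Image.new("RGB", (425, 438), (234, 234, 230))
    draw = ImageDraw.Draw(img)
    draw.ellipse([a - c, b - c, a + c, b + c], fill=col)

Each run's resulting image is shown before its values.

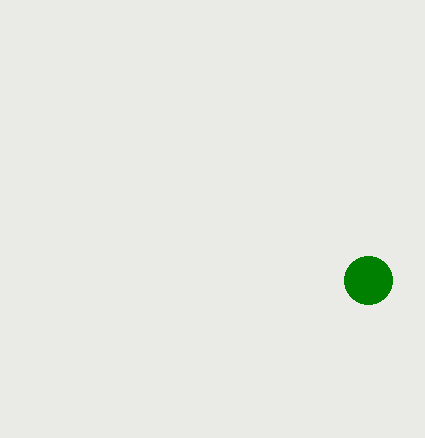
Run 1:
a = 368, b = 280, c = 24, col = 'green'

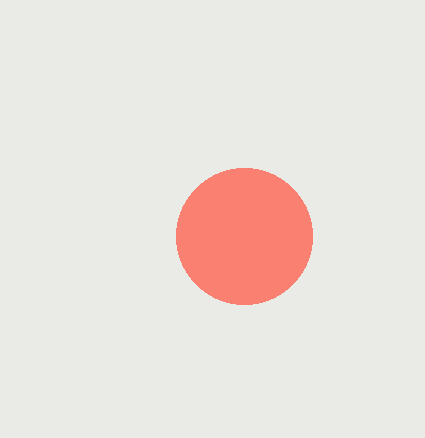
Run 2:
a = 244, b = 236, c = 68, col = 'salmon'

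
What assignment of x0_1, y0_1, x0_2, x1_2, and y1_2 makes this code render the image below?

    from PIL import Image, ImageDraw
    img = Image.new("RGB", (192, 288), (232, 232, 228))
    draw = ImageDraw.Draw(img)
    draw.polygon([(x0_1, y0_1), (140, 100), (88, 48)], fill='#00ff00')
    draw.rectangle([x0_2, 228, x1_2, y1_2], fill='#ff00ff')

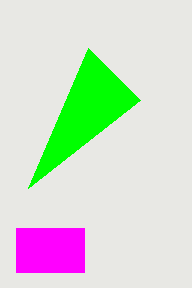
x0_1 = 28, y0_1 = 188, x0_2 = 16, x1_2 = 84, y1_2 = 272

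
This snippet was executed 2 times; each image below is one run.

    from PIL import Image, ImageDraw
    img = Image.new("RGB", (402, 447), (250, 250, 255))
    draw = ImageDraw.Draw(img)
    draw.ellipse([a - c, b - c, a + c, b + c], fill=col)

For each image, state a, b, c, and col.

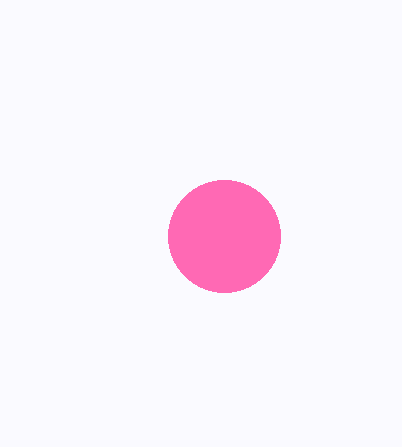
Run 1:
a = 224; b = 236; c = 56; col = 'hotpink'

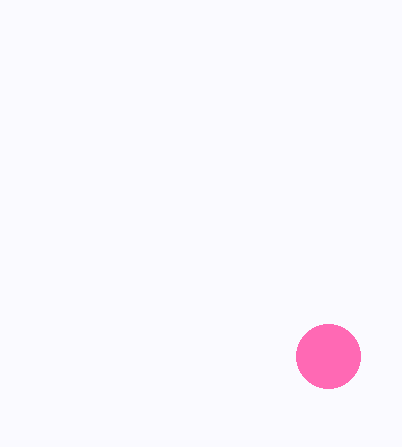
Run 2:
a = 328
b = 356
c = 32
col = 'hotpink'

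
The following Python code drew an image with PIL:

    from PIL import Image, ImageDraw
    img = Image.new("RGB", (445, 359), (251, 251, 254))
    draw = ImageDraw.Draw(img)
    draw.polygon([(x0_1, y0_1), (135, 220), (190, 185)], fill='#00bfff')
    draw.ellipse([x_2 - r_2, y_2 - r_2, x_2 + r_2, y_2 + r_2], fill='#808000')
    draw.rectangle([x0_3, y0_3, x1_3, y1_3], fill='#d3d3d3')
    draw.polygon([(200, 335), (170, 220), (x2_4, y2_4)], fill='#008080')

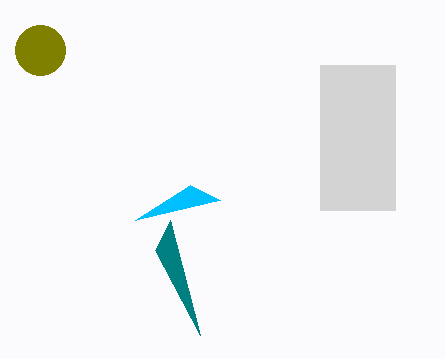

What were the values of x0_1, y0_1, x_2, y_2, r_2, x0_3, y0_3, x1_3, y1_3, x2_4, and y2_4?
x0_1 = 220
y0_1 = 200
x_2 = 40
y_2 = 50
r_2 = 25
x0_3 = 320
y0_3 = 65
x1_3 = 395
y1_3 = 210
x2_4 = 155
y2_4 = 250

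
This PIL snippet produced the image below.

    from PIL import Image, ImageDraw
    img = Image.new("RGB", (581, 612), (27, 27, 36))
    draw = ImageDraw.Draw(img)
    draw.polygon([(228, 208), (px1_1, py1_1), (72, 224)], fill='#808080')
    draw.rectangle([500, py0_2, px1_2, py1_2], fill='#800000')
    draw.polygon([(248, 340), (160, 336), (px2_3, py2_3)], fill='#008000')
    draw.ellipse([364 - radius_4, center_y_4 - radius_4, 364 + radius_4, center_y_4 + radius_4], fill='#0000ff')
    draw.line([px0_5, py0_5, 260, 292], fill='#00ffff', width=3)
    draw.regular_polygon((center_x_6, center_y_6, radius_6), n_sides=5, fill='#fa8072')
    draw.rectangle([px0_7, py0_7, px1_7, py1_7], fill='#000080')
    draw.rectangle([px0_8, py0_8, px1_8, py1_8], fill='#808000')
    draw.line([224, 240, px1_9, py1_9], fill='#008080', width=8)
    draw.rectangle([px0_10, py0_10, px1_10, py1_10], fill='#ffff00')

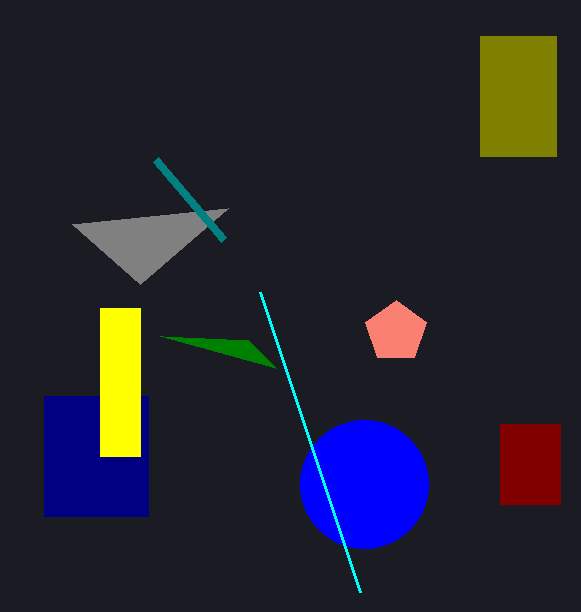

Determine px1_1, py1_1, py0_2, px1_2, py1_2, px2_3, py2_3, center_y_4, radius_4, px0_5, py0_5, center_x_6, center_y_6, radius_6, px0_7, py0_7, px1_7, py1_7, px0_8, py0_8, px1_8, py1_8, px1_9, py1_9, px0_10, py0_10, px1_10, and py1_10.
px1_1 = 140
py1_1 = 284
py0_2 = 424
px1_2 = 560
py1_2 = 504
px2_3 = 276
py2_3 = 368
center_y_4 = 484
radius_4 = 64
px0_5 = 360
py0_5 = 592
center_x_6 = 396
center_y_6 = 332
radius_6 = 32
px0_7 = 44
py0_7 = 396
px1_7 = 148
py1_7 = 516
px0_8 = 480
py0_8 = 36
px1_8 = 556
py1_8 = 156
px1_9 = 156
py1_9 = 160
px0_10 = 100
py0_10 = 308
px1_10 = 140
py1_10 = 456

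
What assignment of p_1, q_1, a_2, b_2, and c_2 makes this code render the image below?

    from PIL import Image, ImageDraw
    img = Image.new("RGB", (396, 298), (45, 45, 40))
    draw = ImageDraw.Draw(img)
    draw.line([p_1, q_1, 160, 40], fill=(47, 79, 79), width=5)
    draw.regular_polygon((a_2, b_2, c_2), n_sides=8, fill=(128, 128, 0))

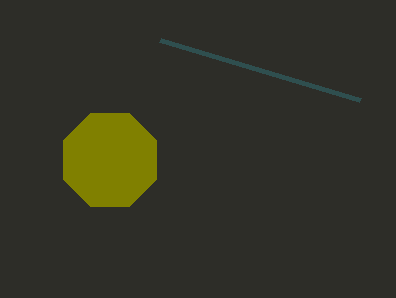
p_1 = 360; q_1 = 100; a_2 = 110; b_2 = 160; c_2 = 50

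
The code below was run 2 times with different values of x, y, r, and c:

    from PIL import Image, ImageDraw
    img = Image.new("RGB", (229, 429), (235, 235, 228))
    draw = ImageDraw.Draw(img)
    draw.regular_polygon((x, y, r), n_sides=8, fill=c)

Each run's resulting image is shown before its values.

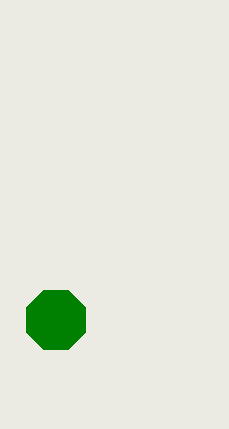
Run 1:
x = 56; y = 320; r = 32; c = 'green'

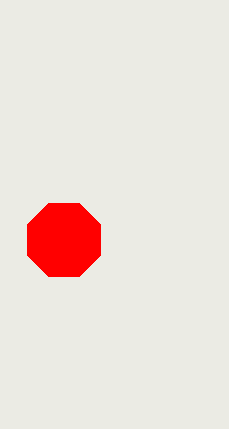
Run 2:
x = 64, y = 240, r = 40, c = 'red'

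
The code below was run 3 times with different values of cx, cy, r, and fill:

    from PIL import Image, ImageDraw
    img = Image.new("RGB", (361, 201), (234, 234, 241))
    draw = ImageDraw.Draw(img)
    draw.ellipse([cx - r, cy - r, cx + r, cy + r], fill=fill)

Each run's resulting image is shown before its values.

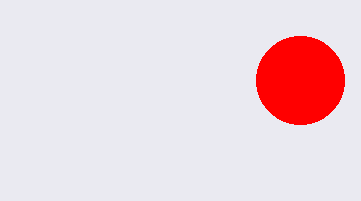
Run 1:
cx = 300, cy = 80, r = 44, fill = 'red'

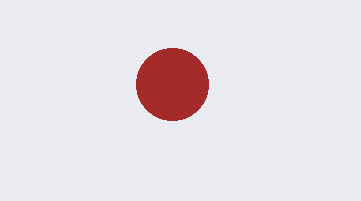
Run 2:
cx = 172
cy = 84
r = 36
fill = 'brown'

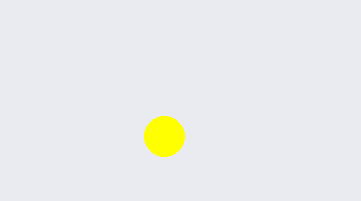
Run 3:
cx = 164; cy = 136; r = 20; fill = 'yellow'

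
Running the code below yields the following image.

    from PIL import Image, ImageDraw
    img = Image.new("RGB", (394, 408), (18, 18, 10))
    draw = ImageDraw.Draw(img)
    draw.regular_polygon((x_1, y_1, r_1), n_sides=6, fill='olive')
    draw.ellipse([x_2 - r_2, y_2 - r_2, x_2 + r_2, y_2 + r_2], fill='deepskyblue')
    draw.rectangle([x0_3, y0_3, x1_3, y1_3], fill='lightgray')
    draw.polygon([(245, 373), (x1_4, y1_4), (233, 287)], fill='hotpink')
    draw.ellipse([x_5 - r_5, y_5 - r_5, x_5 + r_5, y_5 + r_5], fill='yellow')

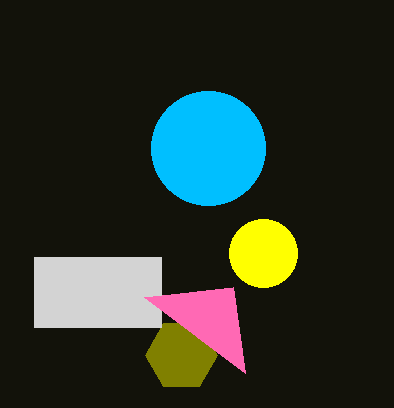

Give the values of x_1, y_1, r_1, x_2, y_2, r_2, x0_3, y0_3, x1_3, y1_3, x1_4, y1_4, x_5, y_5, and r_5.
x_1 = 181
y_1 = 355
r_1 = 36
x_2 = 208
y_2 = 148
r_2 = 57
x0_3 = 34
y0_3 = 257
x1_3 = 161
y1_3 = 327
x1_4 = 144
y1_4 = 297
x_5 = 263
y_5 = 253
r_5 = 34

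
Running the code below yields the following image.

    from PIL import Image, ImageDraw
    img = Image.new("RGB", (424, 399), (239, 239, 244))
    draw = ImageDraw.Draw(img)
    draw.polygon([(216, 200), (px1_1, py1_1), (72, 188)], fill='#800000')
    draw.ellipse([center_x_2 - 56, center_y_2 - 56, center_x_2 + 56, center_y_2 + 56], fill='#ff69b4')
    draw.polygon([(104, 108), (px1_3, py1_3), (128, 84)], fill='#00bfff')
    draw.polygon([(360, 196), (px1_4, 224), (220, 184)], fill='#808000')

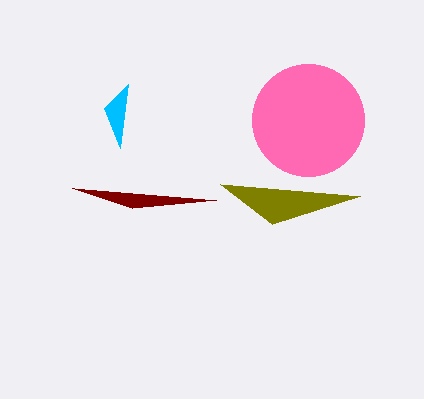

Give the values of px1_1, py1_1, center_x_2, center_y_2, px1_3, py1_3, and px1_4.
px1_1 = 132, py1_1 = 208, center_x_2 = 308, center_y_2 = 120, px1_3 = 120, py1_3 = 148, px1_4 = 272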